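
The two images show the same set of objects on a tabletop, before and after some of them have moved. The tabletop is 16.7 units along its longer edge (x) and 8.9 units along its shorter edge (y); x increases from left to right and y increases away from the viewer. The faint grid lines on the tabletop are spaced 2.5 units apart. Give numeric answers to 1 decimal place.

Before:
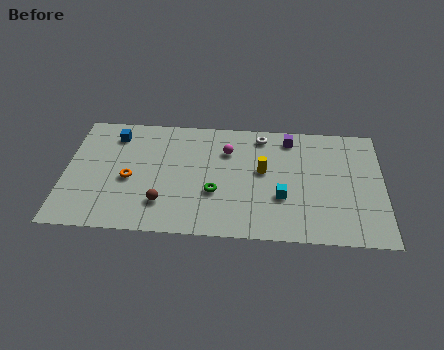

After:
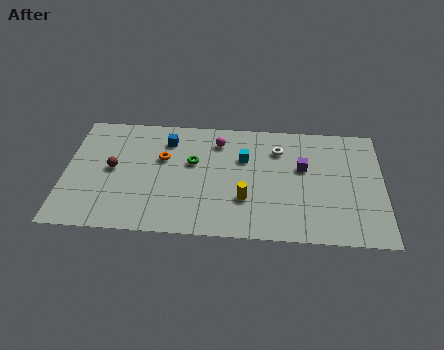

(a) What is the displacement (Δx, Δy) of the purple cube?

(0.7, -2.2)

The purple cube started near (11.8, 7.6) and ended near (12.5, 5.4).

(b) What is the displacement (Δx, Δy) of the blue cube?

(2.8, -0.2)

The blue cube was at about (2.5, 7.2) and moved to about (5.3, 7.0).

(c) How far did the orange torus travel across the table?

2.4

The orange torus was near (3.4, 3.9) before and (5.1, 5.6) after, so it travelled √(1.7² + 1.7²) ≈ 2.4 units.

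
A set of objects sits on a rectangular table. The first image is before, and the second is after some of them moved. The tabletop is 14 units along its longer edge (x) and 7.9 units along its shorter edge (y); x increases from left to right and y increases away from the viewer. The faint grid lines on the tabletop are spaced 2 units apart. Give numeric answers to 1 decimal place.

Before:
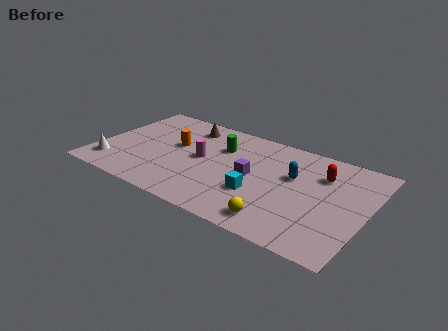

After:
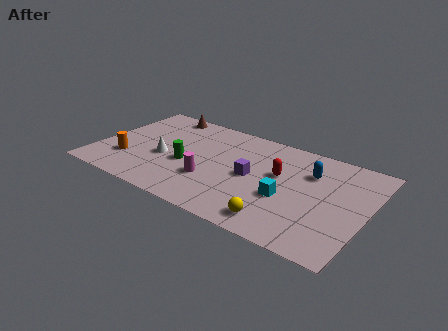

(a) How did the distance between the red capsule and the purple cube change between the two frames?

-2.3

They were about 3.8 units apart before and 1.5 after — 2.3 units closer together.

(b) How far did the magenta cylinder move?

1.7

The magenta cylinder was near (5.4, 4.1) before and (6.1, 2.6) after, so it travelled √(0.7² + 1.5²) ≈ 1.7 units.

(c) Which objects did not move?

the purple cube and the yellow sphere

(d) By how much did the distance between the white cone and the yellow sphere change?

-2.2

Before: roughly 8.9 units apart; after: 6.7. That's 2.2 units closer together.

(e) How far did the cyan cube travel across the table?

1.5

From (8.6, 2.7) to (10.0, 3.1), the cyan cube covered √(1.4² + 0.4²) ≈ 1.5 units.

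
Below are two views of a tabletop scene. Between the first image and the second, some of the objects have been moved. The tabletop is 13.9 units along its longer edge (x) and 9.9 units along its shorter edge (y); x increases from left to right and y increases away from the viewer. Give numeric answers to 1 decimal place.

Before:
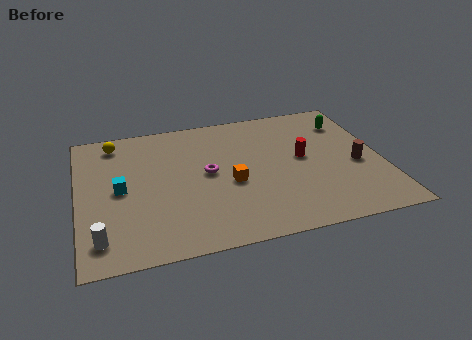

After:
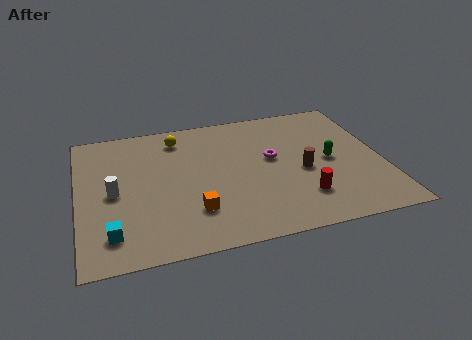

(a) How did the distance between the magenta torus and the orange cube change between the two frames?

+3.4

Before: roughly 1.4 units apart; after: 4.8. That's 3.4 units further apart.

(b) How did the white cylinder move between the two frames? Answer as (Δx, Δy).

(0.7, 3.0)

From the two frames, the white cylinder sits at roughly (0.9, 1.7) before and (1.6, 4.7) after.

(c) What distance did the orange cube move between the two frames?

2.4

The orange cube was near (6.9, 4.2) before and (5.1, 2.6) after, so it travelled √(1.8² + 1.6²) ≈ 2.4 units.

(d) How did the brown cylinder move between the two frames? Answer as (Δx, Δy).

(-2.5, 0.1)

The brown cylinder was at about (12.7, 4.2) and moved to about (10.2, 4.3).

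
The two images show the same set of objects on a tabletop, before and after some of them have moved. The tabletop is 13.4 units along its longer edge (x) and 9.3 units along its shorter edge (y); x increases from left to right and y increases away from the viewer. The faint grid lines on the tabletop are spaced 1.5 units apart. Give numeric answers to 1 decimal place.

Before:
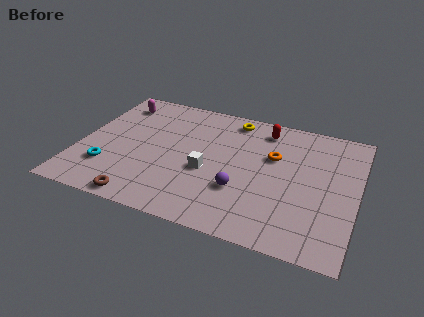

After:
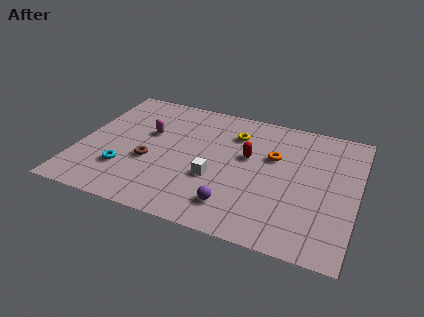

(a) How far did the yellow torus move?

1.1

The yellow torus was near (7.1, 8.1) before and (7.3, 7.0) after, so it travelled √(0.2² + 1.1²) ≈ 1.1 units.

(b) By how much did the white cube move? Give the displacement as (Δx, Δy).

(0.4, -0.4)

From the two frames, the white cube sits at roughly (6.3, 3.8) before and (6.7, 3.4) after.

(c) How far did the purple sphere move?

1.2

From (8.0, 3.0) to (7.8, 1.8), the purple sphere covered √(0.2² + 1.2²) ≈ 1.2 units.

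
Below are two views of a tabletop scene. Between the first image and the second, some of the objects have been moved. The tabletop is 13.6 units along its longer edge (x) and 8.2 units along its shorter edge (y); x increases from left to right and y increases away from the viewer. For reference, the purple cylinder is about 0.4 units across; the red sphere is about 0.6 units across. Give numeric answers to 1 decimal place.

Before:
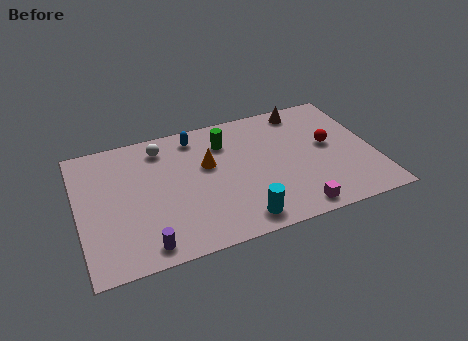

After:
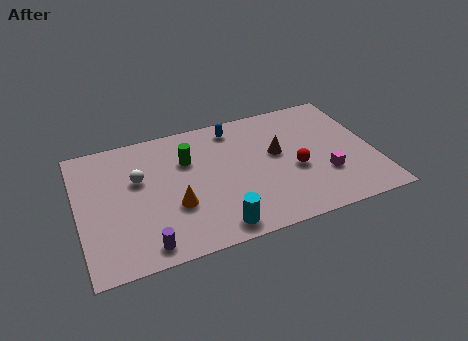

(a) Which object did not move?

the purple cylinder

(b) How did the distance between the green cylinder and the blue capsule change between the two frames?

+1.2

They were about 1.5 units apart before and 2.7 after — 1.2 units further apart.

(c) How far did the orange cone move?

2.7

From (6.0, 5.0) to (4.3, 2.9), the orange cone covered √(1.7² + 2.1²) ≈ 2.7 units.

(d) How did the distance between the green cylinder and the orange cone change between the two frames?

+1.3

The distance was about 1.5 in the first image and 2.8 in the second, so they moved 1.3 units further apart.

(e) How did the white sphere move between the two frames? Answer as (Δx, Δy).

(-1.2, -1.7)

From the two frames, the white sphere sits at roughly (4.0, 6.8) before and (2.8, 5.1) after.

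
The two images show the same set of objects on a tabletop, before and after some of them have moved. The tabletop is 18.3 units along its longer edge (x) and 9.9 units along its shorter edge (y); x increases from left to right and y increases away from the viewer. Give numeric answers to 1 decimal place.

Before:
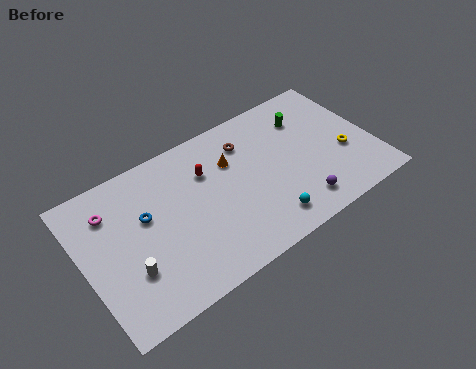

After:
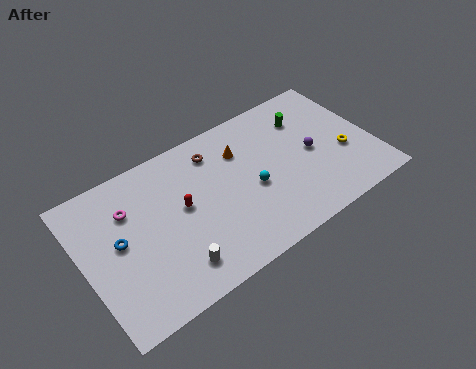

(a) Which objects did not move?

the green cylinder and the yellow torus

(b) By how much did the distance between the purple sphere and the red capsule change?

+1.1

Before: roughly 7.2 units apart; after: 8.3. That's 1.1 units further apart.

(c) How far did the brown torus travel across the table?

2.0

The brown torus moved from about (10.7, 7.6) to (8.7, 8.0), a distance of √(2.0² + 0.4²) ≈ 2.0.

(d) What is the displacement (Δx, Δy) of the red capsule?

(-1.8, -1.5)

From the two frames, the red capsule sits at roughly (8.0, 6.9) before and (6.2, 5.4) after.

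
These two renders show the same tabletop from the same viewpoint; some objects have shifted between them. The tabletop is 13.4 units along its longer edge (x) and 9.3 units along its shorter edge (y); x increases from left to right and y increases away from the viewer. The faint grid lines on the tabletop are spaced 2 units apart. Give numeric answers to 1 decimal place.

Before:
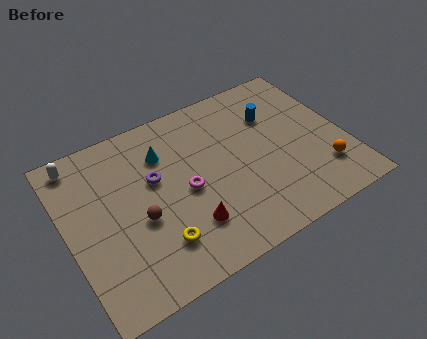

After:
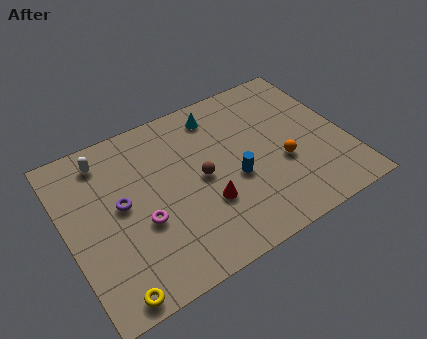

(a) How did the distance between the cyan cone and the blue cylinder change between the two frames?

-1.4

The distance was about 5.4 in the first image and 4.0 in the second, so they moved 1.4 units closer together.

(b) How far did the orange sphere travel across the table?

2.2

The orange sphere moved from about (12.0, 2.3) to (10.2, 3.6), a distance of √(1.8² + 1.3²) ≈ 2.2.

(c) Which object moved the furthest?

the blue cylinder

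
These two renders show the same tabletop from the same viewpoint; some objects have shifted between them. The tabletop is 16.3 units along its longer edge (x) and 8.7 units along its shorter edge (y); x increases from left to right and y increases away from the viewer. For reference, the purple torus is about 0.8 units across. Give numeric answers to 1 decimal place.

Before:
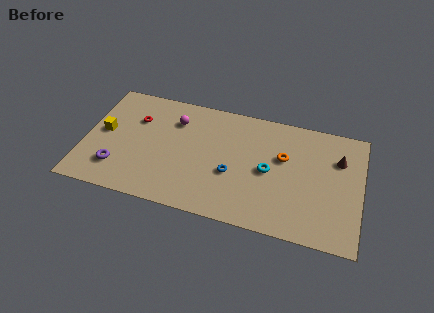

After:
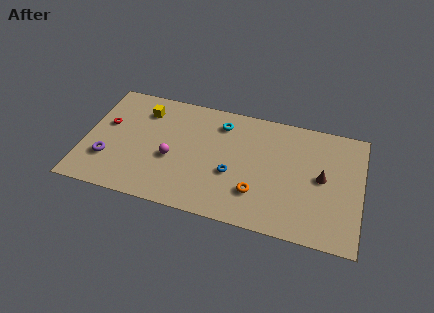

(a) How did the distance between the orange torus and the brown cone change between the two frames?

+1.0

The distance was about 3.3 in the first image and 4.3 in the second, so they moved 1.0 units further apart.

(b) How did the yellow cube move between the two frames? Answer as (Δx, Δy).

(2.2, 2.2)

The yellow cube started near (1.1, 4.6) and ended near (3.3, 6.8).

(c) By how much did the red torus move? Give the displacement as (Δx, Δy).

(-1.7, -0.8)

The red torus was at about (2.9, 6.0) and moved to about (1.2, 5.2).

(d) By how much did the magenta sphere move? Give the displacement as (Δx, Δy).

(0.0, -2.9)

From the two frames, the magenta sphere sits at roughly (5.2, 6.5) before and (5.2, 3.6) after.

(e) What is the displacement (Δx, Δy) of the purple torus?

(-0.6, 0.5)

From the two frames, the purple torus sits at roughly (2.1, 2.1) before and (1.5, 2.6) after.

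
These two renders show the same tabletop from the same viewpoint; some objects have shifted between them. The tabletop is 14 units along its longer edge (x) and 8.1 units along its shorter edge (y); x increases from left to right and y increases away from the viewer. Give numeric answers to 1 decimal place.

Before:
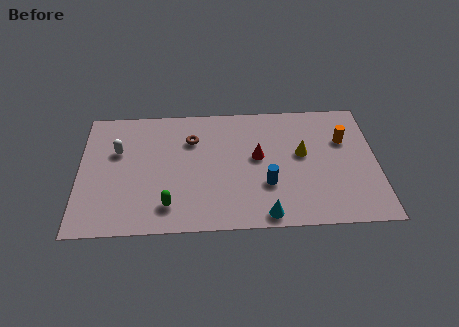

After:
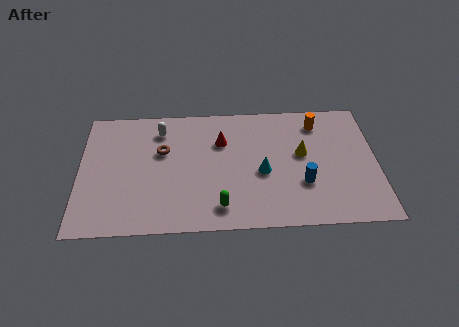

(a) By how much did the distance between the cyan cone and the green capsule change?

-1.7

Before: roughly 4.6 units apart; after: 2.9. That's 1.7 units closer together.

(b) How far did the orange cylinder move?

1.7

The orange cylinder was near (12.5, 5.4) before and (11.3, 6.6) after, so it travelled √(1.2² + 1.2²) ≈ 1.7 units.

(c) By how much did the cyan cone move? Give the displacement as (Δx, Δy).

(-0.1, 2.7)

The cyan cone started near (8.7, 0.8) and ended near (8.6, 3.5).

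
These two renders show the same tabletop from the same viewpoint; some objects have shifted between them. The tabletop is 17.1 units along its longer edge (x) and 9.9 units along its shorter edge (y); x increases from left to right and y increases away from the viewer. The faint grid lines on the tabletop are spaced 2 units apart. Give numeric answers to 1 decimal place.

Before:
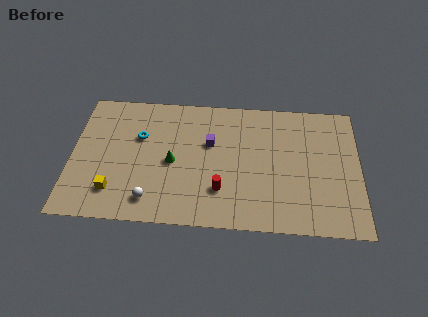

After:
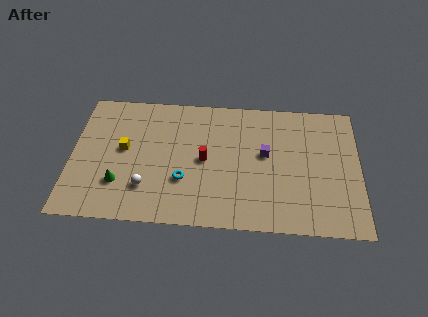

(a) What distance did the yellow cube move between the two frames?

3.2

The yellow cube moved from about (2.6, 2.2) to (3.1, 5.4), a distance of √(0.5² + 3.2²) ≈ 3.2.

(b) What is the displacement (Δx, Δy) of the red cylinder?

(-1.0, 2.2)

The red cylinder started near (8.9, 2.7) and ended near (7.9, 4.9).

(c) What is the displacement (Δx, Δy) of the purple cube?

(3.3, -0.6)

From the two frames, the purple cube sits at roughly (8.2, 6.2) before and (11.5, 5.6) after.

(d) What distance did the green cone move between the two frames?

3.6

The green cone moved from about (6.0, 4.6) to (2.9, 2.8), a distance of √(3.1² + 1.8²) ≈ 3.6.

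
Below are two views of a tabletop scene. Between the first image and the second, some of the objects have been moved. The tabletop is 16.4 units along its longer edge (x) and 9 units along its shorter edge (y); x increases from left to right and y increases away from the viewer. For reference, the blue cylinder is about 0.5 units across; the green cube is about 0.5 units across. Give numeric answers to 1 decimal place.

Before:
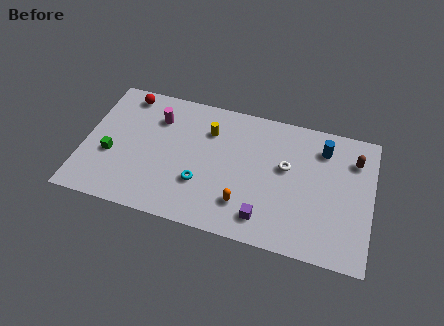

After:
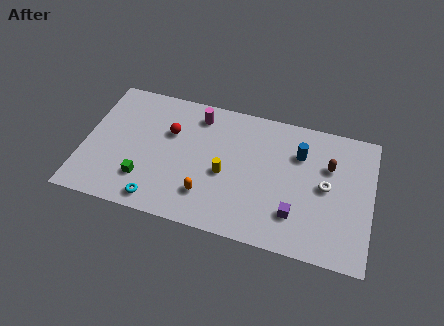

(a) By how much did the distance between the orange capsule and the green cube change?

-4.2

The distance was about 7.8 in the first image and 3.6 in the second, so they moved 4.2 units closer together.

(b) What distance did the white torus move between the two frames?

2.4

From (11.5, 5.3) to (13.8, 4.6), the white torus covered √(2.3² + 0.7²) ≈ 2.4 units.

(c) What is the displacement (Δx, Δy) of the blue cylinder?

(-1.3, -0.7)

The blue cylinder started near (13.5, 7.1) and ended near (12.2, 6.4).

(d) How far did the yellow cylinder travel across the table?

2.9

The yellow cylinder moved from about (7.0, 6.6) to (8.1, 3.9), a distance of √(1.1² + 2.7²) ≈ 2.9.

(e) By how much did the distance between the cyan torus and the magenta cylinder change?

+1.9

Before: roughly 4.7 units apart; after: 6.6. That's 1.9 units further apart.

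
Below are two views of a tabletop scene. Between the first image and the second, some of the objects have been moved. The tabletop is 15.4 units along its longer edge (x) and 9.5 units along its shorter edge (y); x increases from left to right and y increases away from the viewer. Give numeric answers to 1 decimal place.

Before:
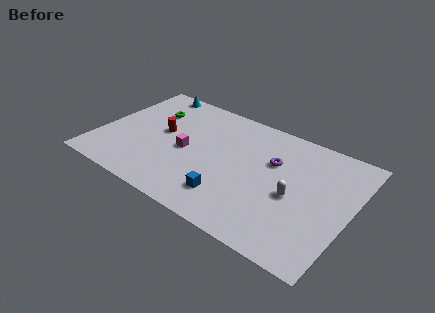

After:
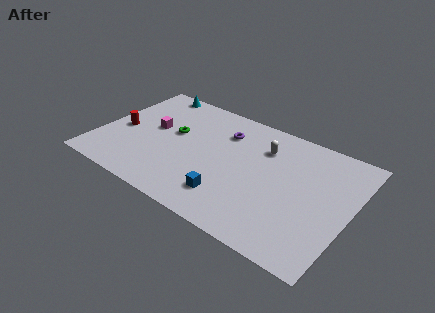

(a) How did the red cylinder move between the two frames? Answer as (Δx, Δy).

(-2.4, -0.9)

The red cylinder was at about (3.7, 5.2) and moved to about (1.3, 4.3).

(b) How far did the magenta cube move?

2.5

The magenta cube was near (5.4, 4.4) before and (3.1, 5.3) after, so it travelled √(2.3² + 0.9²) ≈ 2.5 units.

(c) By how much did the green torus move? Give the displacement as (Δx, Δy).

(1.7, -1.3)

The green torus was at about (2.7, 6.8) and moved to about (4.4, 5.5).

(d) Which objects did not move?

the cyan cone and the blue cube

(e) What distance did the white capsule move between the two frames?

3.6

From (12.1, 4.2) to (9.8, 7.0), the white capsule covered √(2.3² + 2.8²) ≈ 3.6 units.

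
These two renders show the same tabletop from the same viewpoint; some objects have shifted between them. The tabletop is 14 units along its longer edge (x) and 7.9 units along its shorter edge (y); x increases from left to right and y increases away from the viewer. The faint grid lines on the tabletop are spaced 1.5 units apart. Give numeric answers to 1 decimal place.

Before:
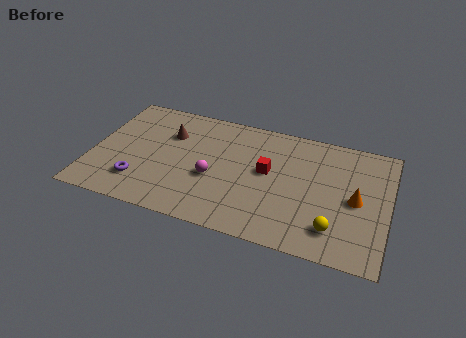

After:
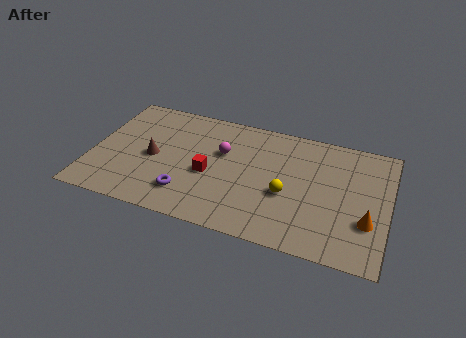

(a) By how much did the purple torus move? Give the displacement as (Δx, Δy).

(2.3, -0.1)

From the two frames, the purple torus sits at roughly (2.4, 1.9) before and (4.7, 1.8) after.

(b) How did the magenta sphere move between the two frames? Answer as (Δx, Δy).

(0.3, 1.8)

The magenta sphere was at about (5.8, 3.2) and moved to about (6.1, 5.0).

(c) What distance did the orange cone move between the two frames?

1.3

The orange cone was near (12.5, 3.8) before and (13.1, 2.6) after, so it travelled √(0.6² + 1.2²) ≈ 1.3 units.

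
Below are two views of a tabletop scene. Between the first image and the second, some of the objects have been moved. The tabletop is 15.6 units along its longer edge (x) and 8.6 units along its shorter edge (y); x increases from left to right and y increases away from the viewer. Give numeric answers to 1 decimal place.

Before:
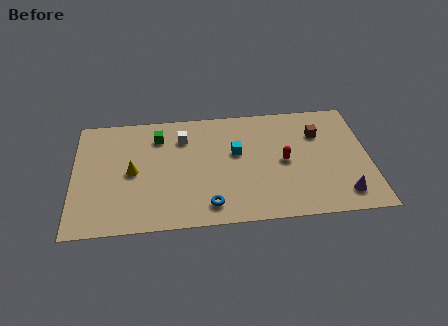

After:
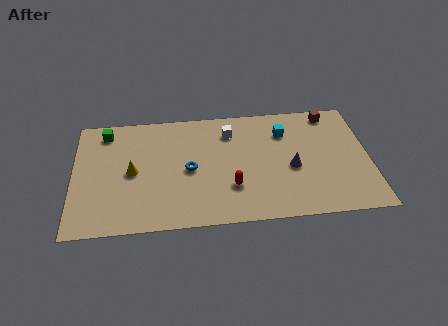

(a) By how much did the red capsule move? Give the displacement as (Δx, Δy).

(-2.8, -1.6)

The red capsule was at about (11.1, 4.2) and moved to about (8.3, 2.6).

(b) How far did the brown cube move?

1.7

The brown cube was near (13.0, 6.1) before and (13.7, 7.6) after, so it travelled √(0.7² + 1.5²) ≈ 1.7 units.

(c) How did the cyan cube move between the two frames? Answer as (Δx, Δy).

(2.6, 1.3)

The cyan cube started near (8.6, 5.1) and ended near (11.2, 6.4).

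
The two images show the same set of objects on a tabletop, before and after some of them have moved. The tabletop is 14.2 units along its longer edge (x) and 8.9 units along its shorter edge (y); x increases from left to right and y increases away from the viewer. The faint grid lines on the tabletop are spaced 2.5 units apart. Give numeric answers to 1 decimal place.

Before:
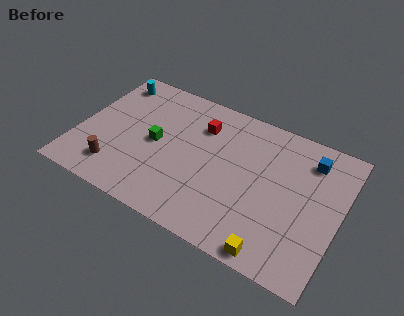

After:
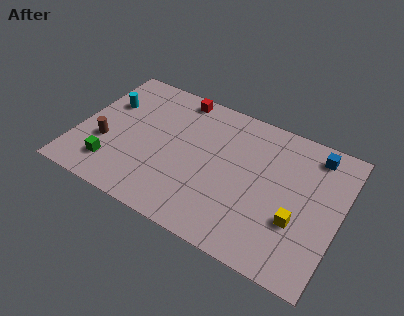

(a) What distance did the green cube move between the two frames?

3.2

The green cube was near (4.2, 4.4) before and (2.2, 1.9) after, so it travelled √(2.0² + 2.5²) ≈ 3.2 units.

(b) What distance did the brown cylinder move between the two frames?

1.6

The brown cylinder was near (2.4, 1.8) before and (1.6, 3.2) after, so it travelled √(0.8² + 1.4²) ≈ 1.6 units.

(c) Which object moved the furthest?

the green cube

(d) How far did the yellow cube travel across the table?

2.5

From (11.2, 0.8) to (12.1, 3.1), the yellow cube covered √(0.9² + 2.3²) ≈ 2.5 units.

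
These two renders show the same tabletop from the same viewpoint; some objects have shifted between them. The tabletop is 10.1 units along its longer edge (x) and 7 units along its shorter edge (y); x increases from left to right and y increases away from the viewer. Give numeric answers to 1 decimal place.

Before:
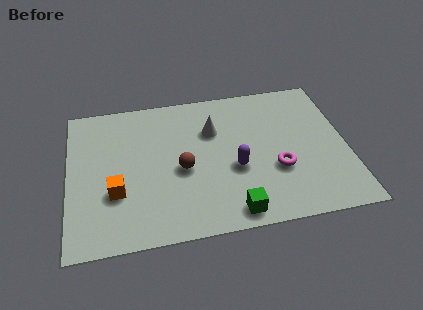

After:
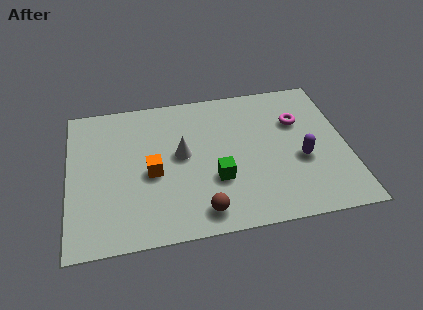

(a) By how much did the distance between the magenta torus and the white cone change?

+1.2

They were about 3.2 units apart before and 4.4 after — 1.2 units further apart.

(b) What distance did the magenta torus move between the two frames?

2.4

The magenta torus was near (7.5, 2.5) before and (8.4, 4.7) after, so it travelled √(0.9² + 2.2²) ≈ 2.4 units.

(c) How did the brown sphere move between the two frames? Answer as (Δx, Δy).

(0.6, -2.1)

The brown sphere started near (4.1, 3.1) and ended near (4.7, 1.0).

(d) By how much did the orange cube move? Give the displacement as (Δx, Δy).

(1.3, 0.7)

The orange cube was at about (1.7, 2.4) and moved to about (3.0, 3.1).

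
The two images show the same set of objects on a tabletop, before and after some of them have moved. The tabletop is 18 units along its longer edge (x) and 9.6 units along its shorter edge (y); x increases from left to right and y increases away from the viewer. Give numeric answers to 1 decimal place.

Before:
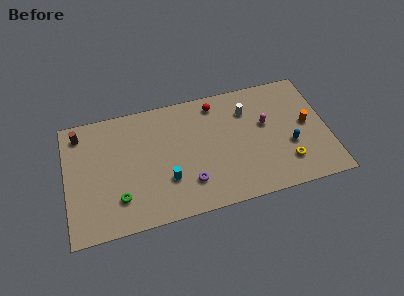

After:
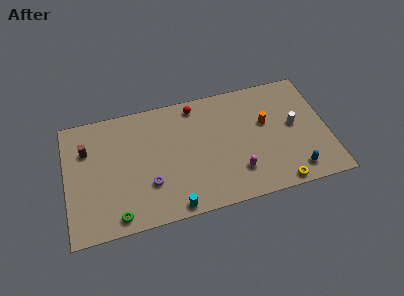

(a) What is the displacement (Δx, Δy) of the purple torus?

(-2.7, 0.6)

From the two frames, the purple torus sits at roughly (8.3, 2.4) before and (5.6, 3.0) after.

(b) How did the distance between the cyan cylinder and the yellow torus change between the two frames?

-1.0

They were about 8.2 units apart before and 7.2 after — 1.0 units closer together.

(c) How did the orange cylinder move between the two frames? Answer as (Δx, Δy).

(-2.8, 0.8)

From the two frames, the orange cylinder sits at roughly (16.6, 5.0) before and (13.8, 5.8) after.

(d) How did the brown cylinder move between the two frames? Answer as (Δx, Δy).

(0.4, -1.4)

The brown cylinder was at about (1.1, 8.1) and moved to about (1.5, 6.7).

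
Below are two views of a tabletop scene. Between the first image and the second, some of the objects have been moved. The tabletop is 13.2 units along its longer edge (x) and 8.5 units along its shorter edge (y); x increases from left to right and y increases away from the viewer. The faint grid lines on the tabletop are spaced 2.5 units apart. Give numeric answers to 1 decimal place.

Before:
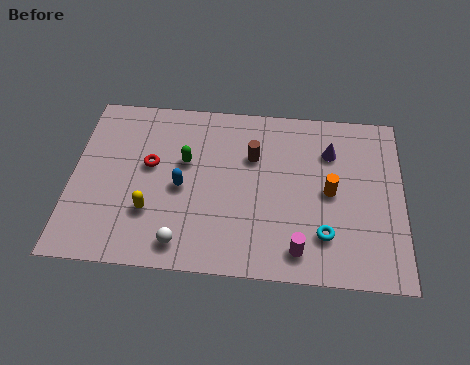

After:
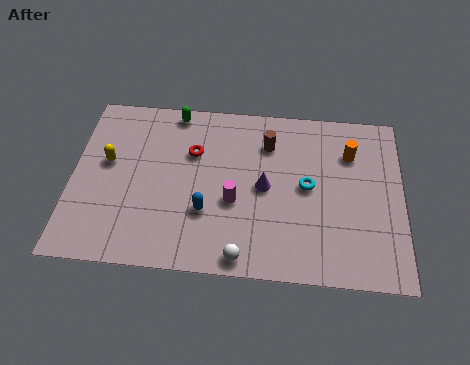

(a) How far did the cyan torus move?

2.4

The cyan torus moved from about (10.1, 2.1) to (9.4, 4.4), a distance of √(0.7² + 2.3²) ≈ 2.4.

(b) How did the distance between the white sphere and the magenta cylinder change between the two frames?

-2.0

Before: roughly 4.6 units apart; after: 2.6. That's 2.0 units closer together.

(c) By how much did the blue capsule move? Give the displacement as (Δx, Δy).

(1.0, -1.1)

The blue capsule was at about (4.4, 3.9) and moved to about (5.4, 2.8).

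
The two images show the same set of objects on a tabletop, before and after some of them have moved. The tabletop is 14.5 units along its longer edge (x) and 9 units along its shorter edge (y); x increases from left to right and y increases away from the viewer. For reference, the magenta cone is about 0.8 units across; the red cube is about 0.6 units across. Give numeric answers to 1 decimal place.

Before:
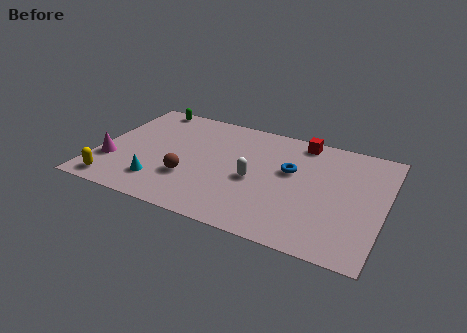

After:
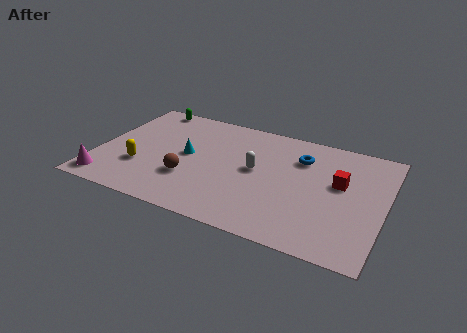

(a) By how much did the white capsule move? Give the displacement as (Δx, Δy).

(0.0, 0.8)

The white capsule started near (8.0, 4.0) and ended near (8.0, 4.8).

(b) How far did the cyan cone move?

2.9

The cyan cone moved from about (3.4, 2.0) to (4.5, 4.7), a distance of √(1.1² + 2.7²) ≈ 2.9.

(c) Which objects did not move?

the green capsule and the brown sphere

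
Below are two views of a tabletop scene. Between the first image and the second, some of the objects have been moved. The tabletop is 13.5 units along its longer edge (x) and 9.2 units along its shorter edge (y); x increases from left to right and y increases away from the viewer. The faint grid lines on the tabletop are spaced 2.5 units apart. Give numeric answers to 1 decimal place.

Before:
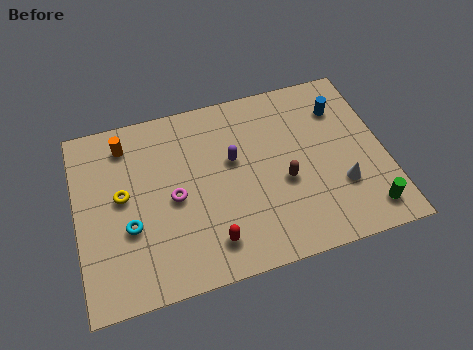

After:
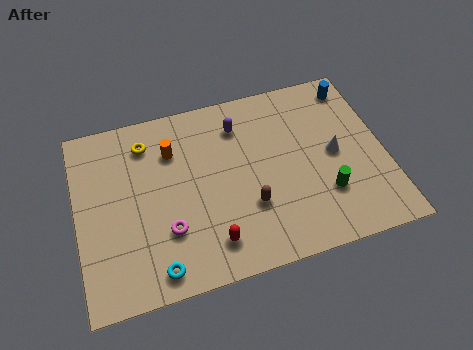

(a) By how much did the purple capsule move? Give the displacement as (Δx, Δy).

(0.4, 1.7)

The purple capsule started near (6.9, 5.5) and ended near (7.3, 7.2).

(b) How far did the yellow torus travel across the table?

2.7

From (2.0, 5.0) to (3.2, 7.4), the yellow torus covered √(1.2² + 2.4²) ≈ 2.7 units.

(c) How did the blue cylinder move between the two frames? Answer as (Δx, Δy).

(0.7, 1.0)

The blue cylinder started near (11.8, 6.9) and ended near (12.5, 7.9).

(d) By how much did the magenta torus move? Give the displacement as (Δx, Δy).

(-0.4, -1.5)

The magenta torus was at about (4.2, 4.3) and moved to about (3.8, 2.8).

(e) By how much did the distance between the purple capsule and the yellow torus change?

-0.8

Before: roughly 4.9 units apart; after: 4.1. That's 0.8 units closer together.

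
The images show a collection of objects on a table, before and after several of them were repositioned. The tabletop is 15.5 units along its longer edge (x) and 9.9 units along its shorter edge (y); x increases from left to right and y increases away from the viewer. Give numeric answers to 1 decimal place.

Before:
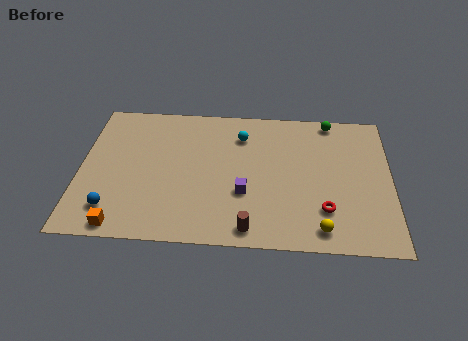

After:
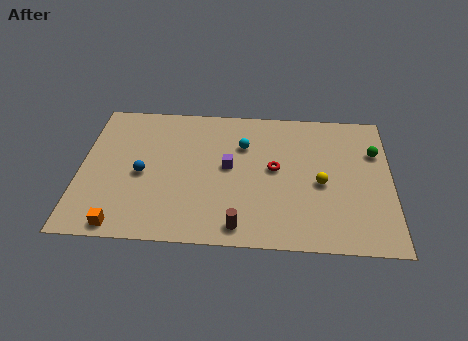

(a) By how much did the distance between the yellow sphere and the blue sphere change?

-1.4

They were about 10.3 units apart before and 8.9 after — 1.4 units closer together.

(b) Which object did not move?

the orange cube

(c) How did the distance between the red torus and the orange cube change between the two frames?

-1.4

They were about 10.1 units apart before and 8.7 after — 1.4 units closer together.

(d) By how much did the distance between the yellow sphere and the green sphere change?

-4.1

The distance was about 7.7 in the first image and 3.6 in the second, so they moved 4.1 units closer together.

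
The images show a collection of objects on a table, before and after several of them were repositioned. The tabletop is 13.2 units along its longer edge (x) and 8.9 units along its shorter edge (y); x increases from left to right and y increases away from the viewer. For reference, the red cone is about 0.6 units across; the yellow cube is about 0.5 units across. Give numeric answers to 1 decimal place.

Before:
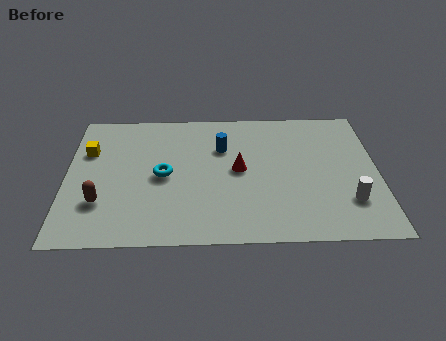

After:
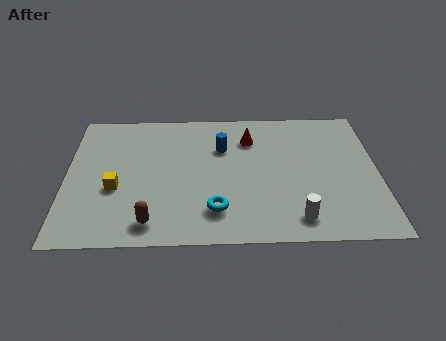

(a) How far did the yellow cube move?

2.8

The yellow cube moved from about (0.9, 6.0) to (2.1, 3.5), a distance of √(1.2² + 2.5²) ≈ 2.8.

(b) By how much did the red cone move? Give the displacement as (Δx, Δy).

(0.5, 2.1)

The red cone started near (7.3, 4.6) and ended near (7.8, 6.7).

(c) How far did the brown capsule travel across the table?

2.5

From (1.5, 2.6) to (3.6, 1.3), the brown capsule covered √(2.1² + 1.3²) ≈ 2.5 units.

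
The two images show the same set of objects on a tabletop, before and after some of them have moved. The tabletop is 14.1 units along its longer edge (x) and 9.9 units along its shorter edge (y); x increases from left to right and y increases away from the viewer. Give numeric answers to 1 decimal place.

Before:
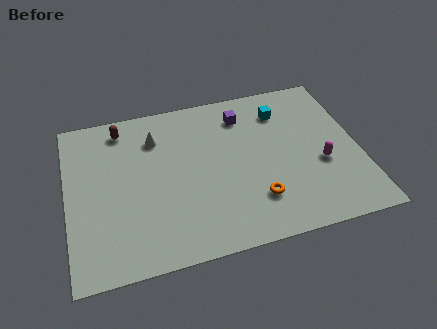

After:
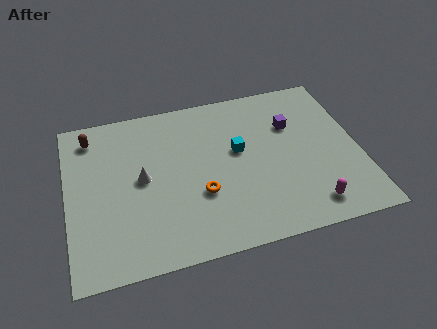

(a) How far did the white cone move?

2.5

From (4.4, 7.5) to (3.6, 5.1), the white cone covered √(0.8² + 2.4²) ≈ 2.5 units.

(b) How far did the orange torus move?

2.8

The orange torus was near (8.9, 2.5) before and (6.3, 3.5) after, so it travelled √(2.6² + 1.0²) ≈ 2.8 units.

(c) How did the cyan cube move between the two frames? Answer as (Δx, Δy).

(-2.3, -2.0)

From the two frames, the cyan cube sits at roughly (10.6, 7.7) before and (8.3, 5.7) after.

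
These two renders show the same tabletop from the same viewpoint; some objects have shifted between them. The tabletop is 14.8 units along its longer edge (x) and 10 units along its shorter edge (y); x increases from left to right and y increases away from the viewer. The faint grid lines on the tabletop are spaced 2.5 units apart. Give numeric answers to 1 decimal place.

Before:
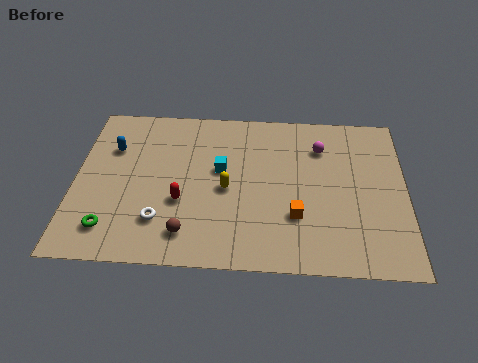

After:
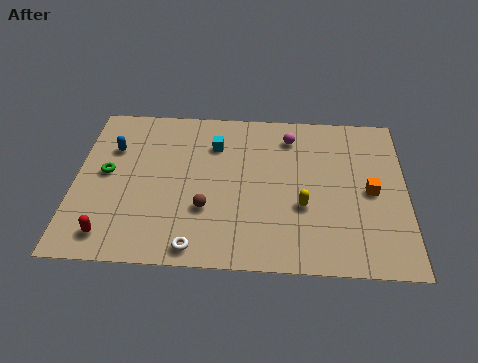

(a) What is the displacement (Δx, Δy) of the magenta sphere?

(-1.4, 0.6)

The magenta sphere started near (11.0, 7.5) and ended near (9.6, 8.1).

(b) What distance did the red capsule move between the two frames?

3.8

The red capsule was near (4.8, 3.7) before and (1.7, 1.5) after, so it travelled √(3.1² + 2.2²) ≈ 3.8 units.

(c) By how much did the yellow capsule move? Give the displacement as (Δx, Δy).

(3.4, -0.9)

The yellow capsule was at about (6.8, 4.6) and moved to about (10.2, 3.7).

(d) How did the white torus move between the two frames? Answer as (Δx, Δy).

(1.6, -1.5)

The white torus started near (3.9, 2.5) and ended near (5.5, 1.0).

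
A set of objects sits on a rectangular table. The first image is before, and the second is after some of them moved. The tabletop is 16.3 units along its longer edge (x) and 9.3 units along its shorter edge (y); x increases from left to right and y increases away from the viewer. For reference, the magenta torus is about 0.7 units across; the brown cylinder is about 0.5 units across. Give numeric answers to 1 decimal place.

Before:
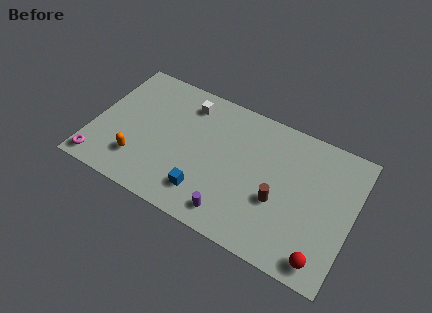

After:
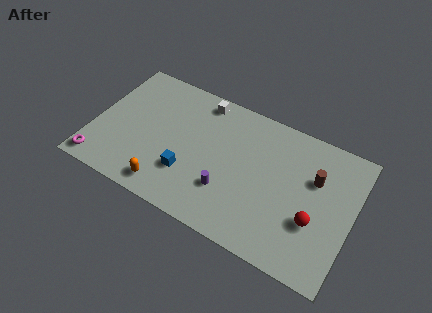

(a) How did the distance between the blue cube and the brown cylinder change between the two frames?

+3.6

The distance was about 4.7 in the first image and 8.3 in the second, so they moved 3.6 units further apart.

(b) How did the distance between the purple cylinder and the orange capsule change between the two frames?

-2.3

They were about 6.2 units apart before and 3.9 after — 2.3 units closer together.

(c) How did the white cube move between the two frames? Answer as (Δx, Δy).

(0.8, 0.6)

From the two frames, the white cube sits at roughly (5.5, 7.6) before and (6.3, 8.2) after.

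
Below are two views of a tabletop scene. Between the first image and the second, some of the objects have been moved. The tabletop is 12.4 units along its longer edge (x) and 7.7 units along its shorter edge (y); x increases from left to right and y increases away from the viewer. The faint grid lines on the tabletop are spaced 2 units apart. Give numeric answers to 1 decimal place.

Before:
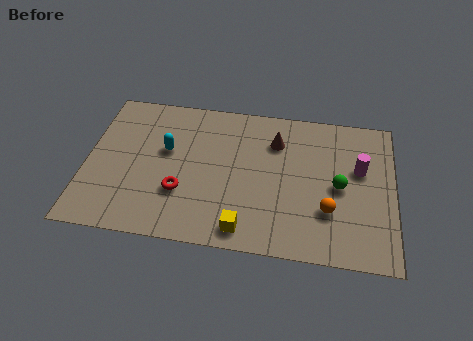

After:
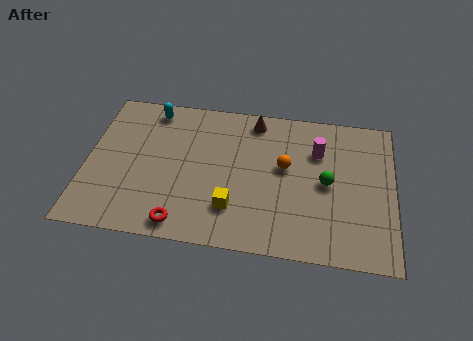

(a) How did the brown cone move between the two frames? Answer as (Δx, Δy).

(-0.9, 1.0)

The brown cone was at about (7.6, 5.7) and moved to about (6.7, 6.7).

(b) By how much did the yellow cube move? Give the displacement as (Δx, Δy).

(-0.5, 1.0)

The yellow cube was at about (6.5, 1.0) and moved to about (6.0, 2.0).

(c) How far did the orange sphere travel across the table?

2.7

The orange sphere was near (9.8, 2.4) before and (8.0, 4.4) after, so it travelled √(1.8² + 2.0²) ≈ 2.7 units.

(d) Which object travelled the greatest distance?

the orange sphere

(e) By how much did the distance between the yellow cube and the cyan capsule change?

+1.0

They were about 4.9 units apart before and 5.9 after — 1.0 units further apart.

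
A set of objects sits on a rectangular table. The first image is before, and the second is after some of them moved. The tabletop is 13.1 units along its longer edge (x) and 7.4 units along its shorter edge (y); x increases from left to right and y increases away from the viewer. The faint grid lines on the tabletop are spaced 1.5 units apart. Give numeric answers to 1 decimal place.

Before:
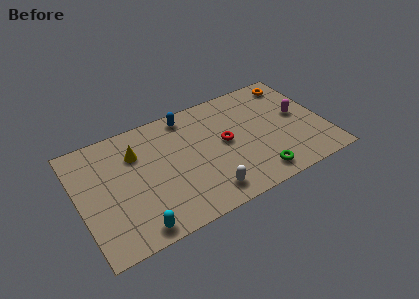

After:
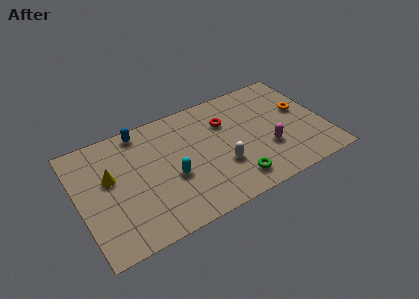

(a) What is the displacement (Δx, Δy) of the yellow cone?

(-1.5, -0.9)

The yellow cone was at about (3.2, 5.3) and moved to about (1.7, 4.4).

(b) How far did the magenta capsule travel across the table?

2.4

The magenta capsule was near (11.8, 4.0) before and (9.9, 2.5) after, so it travelled √(1.9² + 1.5²) ≈ 2.4 units.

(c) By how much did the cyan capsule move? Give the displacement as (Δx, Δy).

(2.2, 2.2)

From the two frames, the cyan capsule sits at roughly (2.6, 0.8) before and (4.8, 3.0) after.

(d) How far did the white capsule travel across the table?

1.6

The white capsule was near (6.4, 1.2) before and (7.4, 2.5) after, so it travelled √(1.0² + 1.3²) ≈ 1.6 units.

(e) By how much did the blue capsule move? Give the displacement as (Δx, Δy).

(-2.5, 0.1)

The blue capsule started near (6.1, 6.5) and ended near (3.6, 6.6).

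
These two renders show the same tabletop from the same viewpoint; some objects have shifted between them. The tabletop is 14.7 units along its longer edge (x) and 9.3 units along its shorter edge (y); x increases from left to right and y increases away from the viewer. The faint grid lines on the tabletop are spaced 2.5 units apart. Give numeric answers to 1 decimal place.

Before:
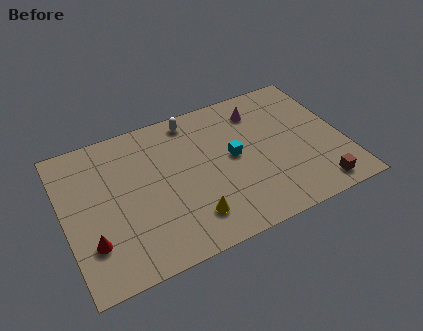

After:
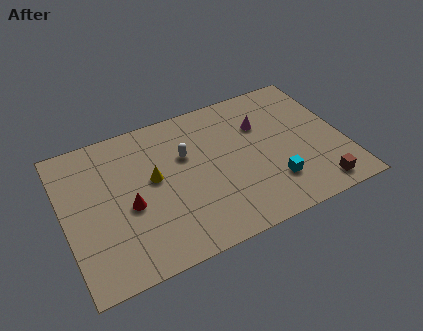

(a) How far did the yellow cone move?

3.6

From (6.3, 2.0) to (4.7, 5.2), the yellow cone covered √(1.6² + 3.2²) ≈ 3.6 units.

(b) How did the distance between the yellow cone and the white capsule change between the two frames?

-4.3

The distance was about 6.3 in the first image and 2.0 in the second, so they moved 4.3 units closer together.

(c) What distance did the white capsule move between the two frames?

2.3

From (7.1, 8.2) to (6.5, 6.0), the white capsule covered √(0.6² + 2.2²) ≈ 2.3 units.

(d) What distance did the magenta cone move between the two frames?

1.0

The magenta cone was near (10.6, 7.4) before and (10.6, 6.4) after, so it travelled √(0.0² + 1.0²) ≈ 1.0 units.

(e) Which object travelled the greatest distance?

the yellow cone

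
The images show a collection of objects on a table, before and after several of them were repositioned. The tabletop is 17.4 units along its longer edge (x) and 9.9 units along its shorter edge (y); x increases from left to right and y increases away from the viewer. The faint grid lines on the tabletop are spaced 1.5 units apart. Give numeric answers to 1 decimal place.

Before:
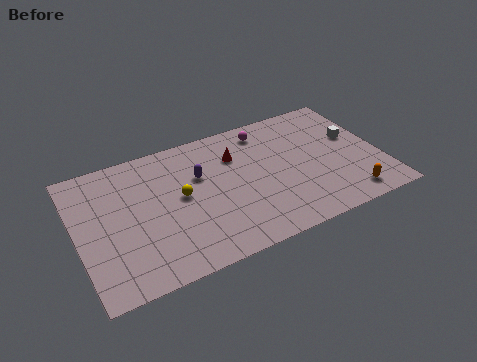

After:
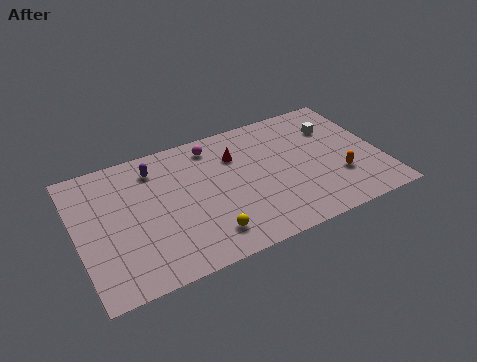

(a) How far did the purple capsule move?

2.9

From (7.1, 6.4) to (4.7, 8.0), the purple capsule covered √(2.4² + 1.6²) ≈ 2.9 units.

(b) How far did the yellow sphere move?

3.6

From (5.9, 5.3) to (7.0, 1.9), the yellow sphere covered √(1.1² + 3.4²) ≈ 3.6 units.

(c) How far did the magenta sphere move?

3.1

From (11.2, 8.4) to (8.1, 8.4), the magenta sphere covered √(3.1² + 0.0²) ≈ 3.1 units.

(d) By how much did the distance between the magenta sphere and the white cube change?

+1.6

The distance was about 5.5 in the first image and 7.1 in the second, so they moved 1.6 units further apart.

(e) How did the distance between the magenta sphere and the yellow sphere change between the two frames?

+0.5

The distance was about 6.1 in the first image and 6.6 in the second, so they moved 0.5 units further apart.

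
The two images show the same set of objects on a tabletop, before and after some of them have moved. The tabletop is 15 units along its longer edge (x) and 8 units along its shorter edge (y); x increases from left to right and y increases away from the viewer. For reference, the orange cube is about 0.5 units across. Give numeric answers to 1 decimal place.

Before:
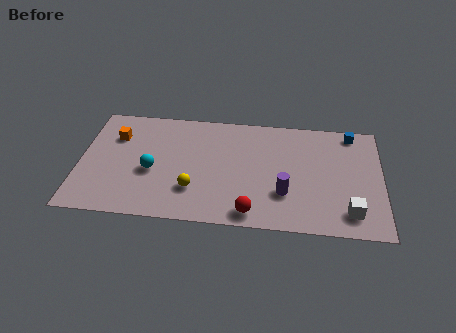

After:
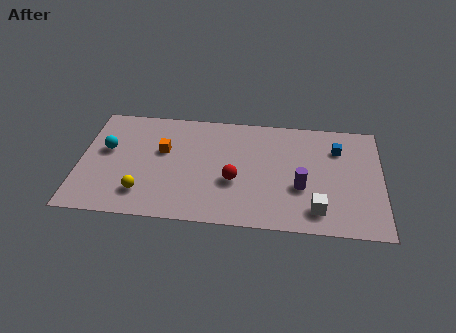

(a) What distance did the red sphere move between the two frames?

2.3

From (8.6, 1.0) to (7.7, 3.1), the red sphere covered √(0.9² + 2.1²) ≈ 2.3 units.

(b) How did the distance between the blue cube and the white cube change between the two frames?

-1.1

They were about 5.6 units apart before and 4.5 after — 1.1 units closer together.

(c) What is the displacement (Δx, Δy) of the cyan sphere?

(-2.3, 1.3)

The cyan sphere started near (3.6, 3.4) and ended near (1.3, 4.7).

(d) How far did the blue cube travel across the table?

1.4

The blue cube moved from about (13.5, 7.1) to (12.8, 5.9), a distance of √(0.7² + 1.2²) ≈ 1.4.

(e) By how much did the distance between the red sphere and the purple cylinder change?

+1.1

They were about 2.2 units apart before and 3.3 after — 1.1 units further apart.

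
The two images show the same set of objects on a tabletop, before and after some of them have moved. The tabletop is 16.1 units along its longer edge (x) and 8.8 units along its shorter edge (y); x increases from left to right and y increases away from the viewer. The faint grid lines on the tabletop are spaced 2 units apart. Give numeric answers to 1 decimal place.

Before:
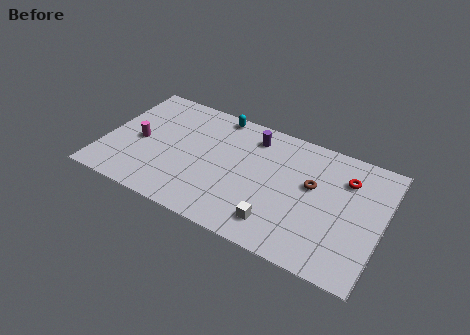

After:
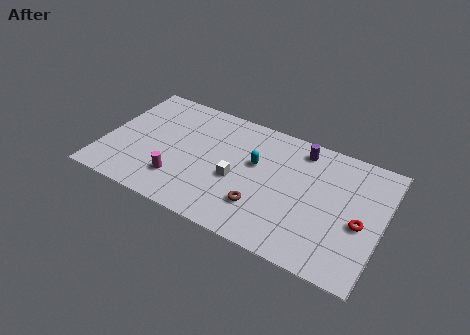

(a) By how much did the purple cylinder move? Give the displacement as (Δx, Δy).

(2.8, 0.3)

The purple cylinder started near (8.3, 7.2) and ended near (11.1, 7.5).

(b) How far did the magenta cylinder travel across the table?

3.2

From (2.0, 4.1) to (4.6, 2.2), the magenta cylinder covered √(2.6² + 1.9²) ≈ 3.2 units.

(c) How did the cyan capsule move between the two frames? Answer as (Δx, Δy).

(2.6, -2.7)

The cyan capsule was at about (6.1, 8.0) and moved to about (8.7, 5.3).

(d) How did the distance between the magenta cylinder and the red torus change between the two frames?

-1.6

Before: roughly 12.0 units apart; after: 10.4. That's 1.6 units closer together.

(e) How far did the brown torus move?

3.8

From (12.0, 5.2) to (9.4, 2.4), the brown torus covered √(2.6² + 2.8²) ≈ 3.8 units.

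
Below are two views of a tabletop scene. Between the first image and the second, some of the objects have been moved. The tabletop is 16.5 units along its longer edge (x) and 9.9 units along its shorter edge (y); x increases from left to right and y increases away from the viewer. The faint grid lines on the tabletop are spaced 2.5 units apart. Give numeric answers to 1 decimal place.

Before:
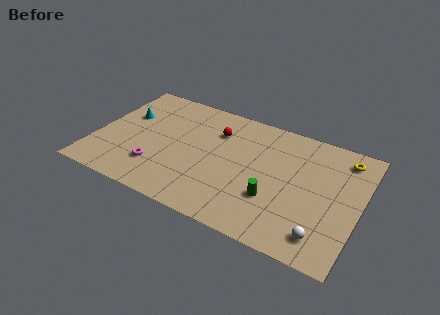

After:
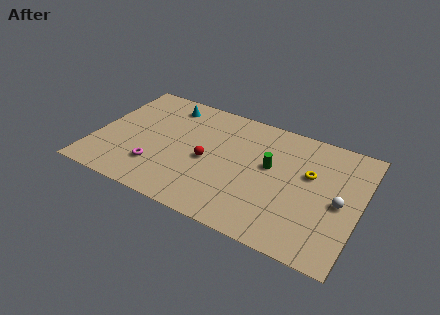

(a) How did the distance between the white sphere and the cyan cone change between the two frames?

-1.9

They were about 13.8 units apart before and 11.9 after — 1.9 units closer together.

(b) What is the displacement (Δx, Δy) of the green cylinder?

(-0.5, 2.5)

The green cylinder was at about (11.4, 3.2) and moved to about (10.9, 5.7).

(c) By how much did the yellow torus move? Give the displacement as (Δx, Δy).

(-1.9, -2.2)

The yellow torus started near (15.2, 8.3) and ended near (13.3, 6.1).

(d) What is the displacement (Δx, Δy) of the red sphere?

(-0.2, -2.7)

The red sphere was at about (7.3, 7.2) and moved to about (7.1, 4.5).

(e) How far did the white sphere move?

3.0

From (14.6, 1.7) to (15.3, 4.6), the white sphere covered √(0.7² + 2.9²) ≈ 3.0 units.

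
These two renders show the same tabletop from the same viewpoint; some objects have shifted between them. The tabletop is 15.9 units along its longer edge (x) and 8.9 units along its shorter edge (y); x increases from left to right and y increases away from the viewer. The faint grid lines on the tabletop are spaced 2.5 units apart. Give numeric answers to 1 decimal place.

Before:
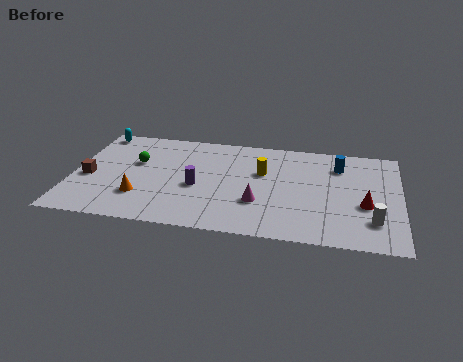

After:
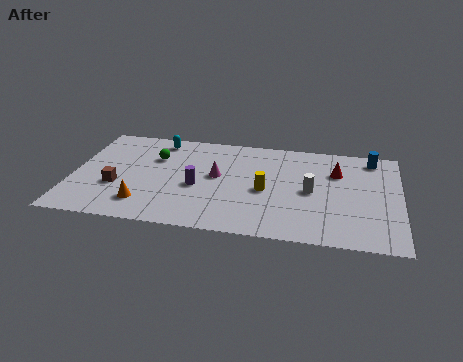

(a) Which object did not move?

the purple cylinder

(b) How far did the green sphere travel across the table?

1.1

The green sphere moved from about (3.0, 5.5) to (3.9, 6.1), a distance of √(0.9² + 0.6²) ≈ 1.1.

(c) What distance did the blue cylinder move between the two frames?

1.8

From (12.9, 6.8) to (14.5, 7.7), the blue cylinder covered √(1.6² + 0.9²) ≈ 1.8 units.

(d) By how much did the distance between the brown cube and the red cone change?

-2.4

They were about 13.4 units apart before and 11.0 after — 2.4 units closer together.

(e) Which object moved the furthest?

the white cylinder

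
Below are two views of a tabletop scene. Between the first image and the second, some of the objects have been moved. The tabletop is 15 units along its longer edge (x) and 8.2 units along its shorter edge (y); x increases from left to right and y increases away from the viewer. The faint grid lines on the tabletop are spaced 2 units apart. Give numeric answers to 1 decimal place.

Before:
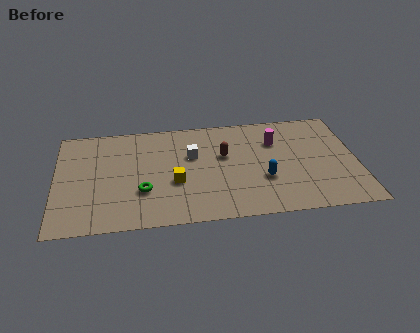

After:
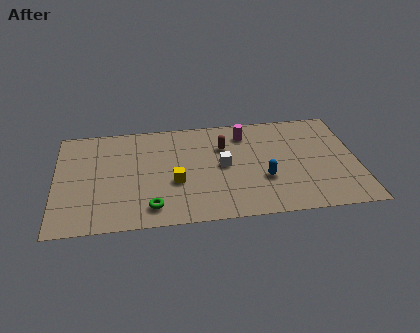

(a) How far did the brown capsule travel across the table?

0.7

The brown capsule moved from about (8.4, 5.0) to (8.4, 5.7), a distance of √(0.0² + 0.7²) ≈ 0.7.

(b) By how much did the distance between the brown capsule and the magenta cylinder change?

-1.3

They were about 2.7 units apart before and 1.4 after — 1.3 units closer together.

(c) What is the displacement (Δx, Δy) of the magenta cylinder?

(-1.5, 0.8)

The magenta cylinder was at about (11.0, 5.8) and moved to about (9.5, 6.6).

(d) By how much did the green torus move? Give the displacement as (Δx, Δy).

(0.4, -1.3)

The green torus started near (4.3, 2.7) and ended near (4.7, 1.4).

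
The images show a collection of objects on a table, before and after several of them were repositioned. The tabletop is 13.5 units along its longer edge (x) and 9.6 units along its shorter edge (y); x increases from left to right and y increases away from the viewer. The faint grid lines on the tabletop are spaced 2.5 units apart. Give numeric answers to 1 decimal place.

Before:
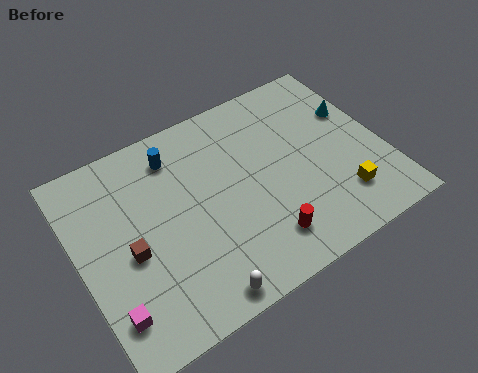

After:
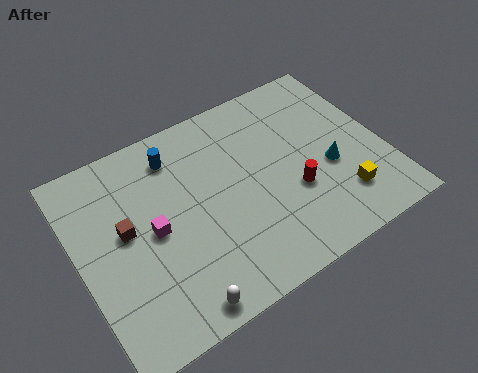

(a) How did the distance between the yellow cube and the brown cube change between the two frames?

+0.3

The distance was about 9.3 in the first image and 9.6 in the second, so they moved 0.3 units further apart.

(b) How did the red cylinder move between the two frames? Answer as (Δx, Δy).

(1.7, 1.6)

From the two frames, the red cylinder sits at roughly (7.6, 1.9) before and (9.3, 3.5) after.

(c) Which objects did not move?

the blue cylinder and the yellow cube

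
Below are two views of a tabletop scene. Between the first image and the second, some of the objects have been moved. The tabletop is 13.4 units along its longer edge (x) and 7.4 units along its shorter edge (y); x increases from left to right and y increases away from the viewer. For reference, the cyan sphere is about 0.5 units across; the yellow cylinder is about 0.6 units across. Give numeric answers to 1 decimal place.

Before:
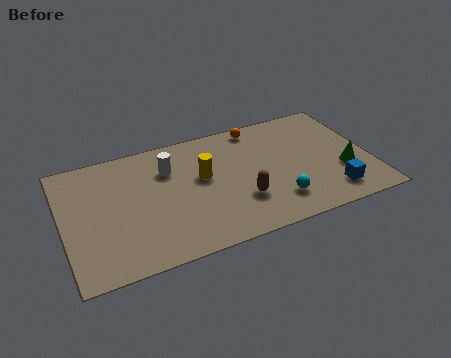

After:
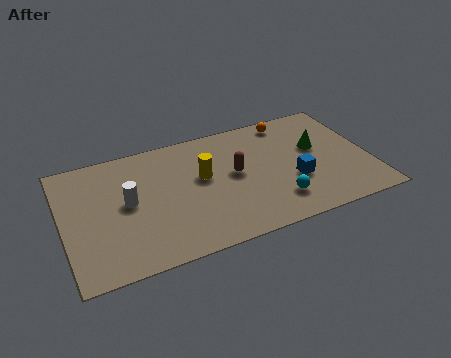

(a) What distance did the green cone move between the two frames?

2.1

From (12.2, 2.6) to (11.2, 4.4), the green cone covered √(1.0² + 1.8²) ≈ 2.1 units.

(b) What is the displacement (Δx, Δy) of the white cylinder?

(-1.9, -1.4)

The white cylinder was at about (4.7, 5.3) and moved to about (2.8, 3.9).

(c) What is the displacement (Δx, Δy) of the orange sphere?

(1.4, -0.1)

The orange sphere started near (8.8, 6.6) and ended near (10.2, 6.5).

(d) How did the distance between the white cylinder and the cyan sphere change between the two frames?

+1.0

The distance was about 5.7 in the first image and 6.7 in the second, so they moved 1.0 units further apart.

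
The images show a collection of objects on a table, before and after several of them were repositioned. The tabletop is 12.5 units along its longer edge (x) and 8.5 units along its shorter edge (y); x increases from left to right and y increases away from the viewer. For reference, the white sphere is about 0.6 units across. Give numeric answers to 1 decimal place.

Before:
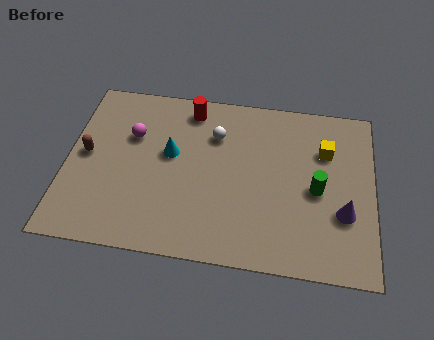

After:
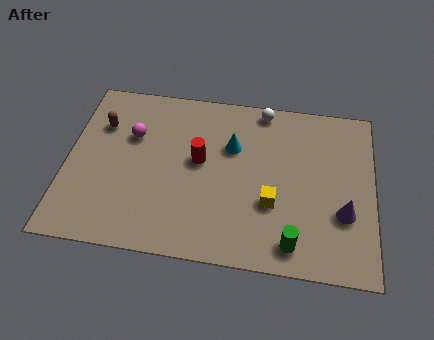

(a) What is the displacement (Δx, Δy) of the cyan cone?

(2.5, 0.7)

From the two frames, the cyan cone sits at roughly (4.2, 4.9) before and (6.7, 5.6) after.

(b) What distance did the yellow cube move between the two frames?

3.6

The yellow cube was near (10.5, 5.9) before and (8.4, 3.0) after, so it travelled √(2.1² + 2.9²) ≈ 3.6 units.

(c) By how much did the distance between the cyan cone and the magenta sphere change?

+2.4

They were about 1.7 units apart before and 4.1 after — 2.4 units further apart.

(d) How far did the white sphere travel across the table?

2.5

The white sphere moved from about (6.0, 6.1) to (7.9, 7.7), a distance of √(1.9² + 1.6²) ≈ 2.5.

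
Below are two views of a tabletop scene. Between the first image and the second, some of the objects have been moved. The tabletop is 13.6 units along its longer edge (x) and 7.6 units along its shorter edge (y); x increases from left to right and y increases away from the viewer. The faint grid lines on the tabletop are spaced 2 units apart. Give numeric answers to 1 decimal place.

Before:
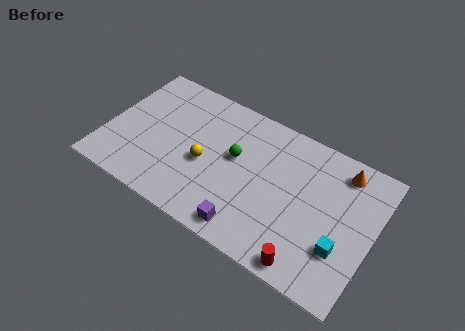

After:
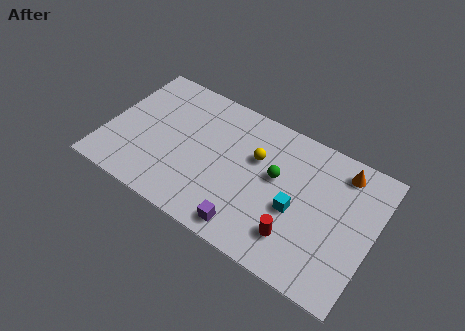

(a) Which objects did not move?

the orange cone and the purple cube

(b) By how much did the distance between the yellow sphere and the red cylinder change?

-2.2

The distance was about 6.2 in the first image and 4.0 in the second, so they moved 2.2 units closer together.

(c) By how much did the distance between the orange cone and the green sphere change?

-1.9

The distance was about 5.6 in the first image and 3.7 in the second, so they moved 1.9 units closer together.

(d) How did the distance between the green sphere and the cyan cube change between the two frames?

-4.3

They were about 6.0 units apart before and 1.7 after — 4.3 units closer together.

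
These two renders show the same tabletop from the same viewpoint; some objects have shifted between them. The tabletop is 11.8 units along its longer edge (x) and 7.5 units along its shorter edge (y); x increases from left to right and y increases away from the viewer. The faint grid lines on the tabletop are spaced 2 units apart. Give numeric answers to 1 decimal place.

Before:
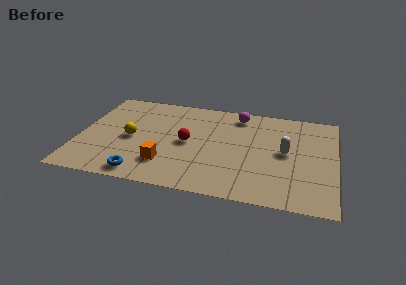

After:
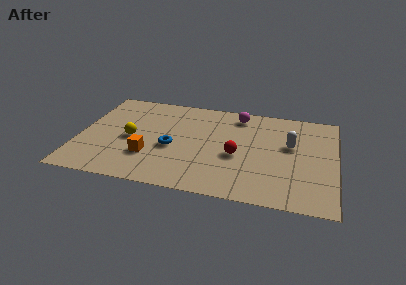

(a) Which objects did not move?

the magenta sphere and the yellow sphere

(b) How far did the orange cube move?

0.9

The orange cube moved from about (4.1, 1.9) to (3.3, 2.3), a distance of √(0.8² + 0.4²) ≈ 0.9.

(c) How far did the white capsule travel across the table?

0.6

The white capsule moved from about (9.5, 3.9) to (9.7, 4.5), a distance of √(0.2² + 0.6²) ≈ 0.6.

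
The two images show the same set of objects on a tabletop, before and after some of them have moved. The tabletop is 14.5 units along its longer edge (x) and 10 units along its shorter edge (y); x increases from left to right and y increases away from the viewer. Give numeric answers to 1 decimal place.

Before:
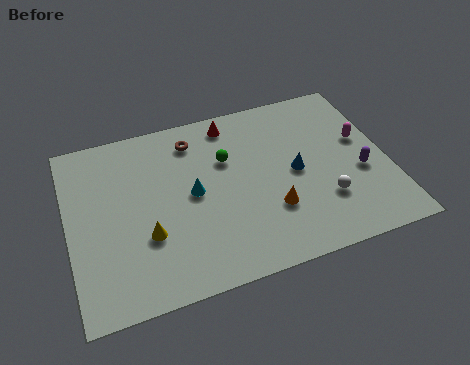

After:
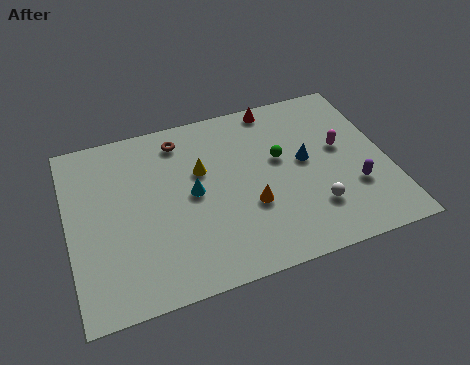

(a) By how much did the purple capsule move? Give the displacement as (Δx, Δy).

(-0.4, -0.8)

The purple capsule started near (13.2, 4.0) and ended near (12.8, 3.2).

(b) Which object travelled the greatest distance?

the yellow cone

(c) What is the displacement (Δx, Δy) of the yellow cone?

(2.7, 2.9)

From the two frames, the yellow cone sits at roughly (3.4, 3.4) before and (6.1, 6.3) after.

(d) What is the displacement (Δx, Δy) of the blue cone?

(0.5, 0.5)

The blue cone was at about (10.3, 4.9) and moved to about (10.8, 5.4).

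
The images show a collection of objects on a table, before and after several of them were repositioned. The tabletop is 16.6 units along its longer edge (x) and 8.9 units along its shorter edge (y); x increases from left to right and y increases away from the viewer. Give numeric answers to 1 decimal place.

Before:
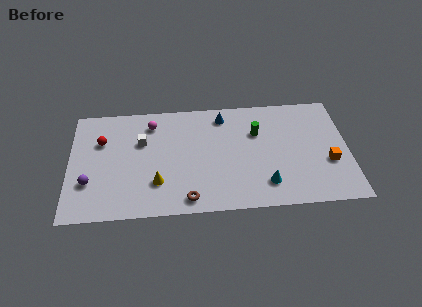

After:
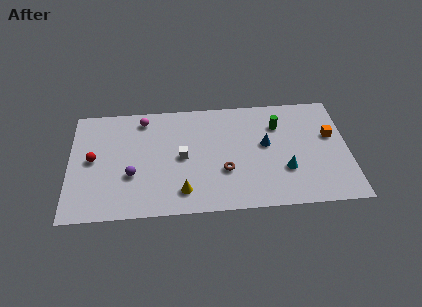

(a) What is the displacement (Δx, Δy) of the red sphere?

(-0.5, -1.4)

From the two frames, the red sphere sits at roughly (1.9, 6.0) before and (1.4, 4.6) after.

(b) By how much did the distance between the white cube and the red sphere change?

+2.9

The distance was about 2.4 in the first image and 5.3 in the second, so they moved 2.9 units further apart.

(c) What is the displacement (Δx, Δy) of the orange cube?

(0.2, 2.1)

The orange cube started near (15.4, 3.3) and ended near (15.6, 5.4).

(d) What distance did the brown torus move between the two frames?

3.0

The brown torus was near (7.0, 1.1) before and (9.2, 3.1) after, so it travelled √(2.2² + 2.0²) ≈ 3.0 units.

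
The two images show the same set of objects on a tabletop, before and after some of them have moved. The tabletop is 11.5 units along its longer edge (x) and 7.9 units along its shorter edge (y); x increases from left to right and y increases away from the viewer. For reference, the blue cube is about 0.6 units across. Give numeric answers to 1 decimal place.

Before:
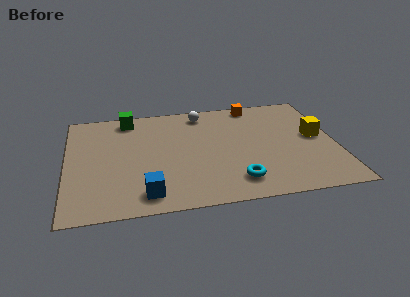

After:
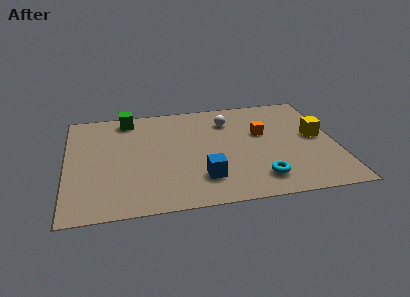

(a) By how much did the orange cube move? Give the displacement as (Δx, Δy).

(0.2, -2.3)

The orange cube started near (8.2, 7.1) and ended near (8.4, 4.8).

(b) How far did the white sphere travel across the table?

1.4

From (5.9, 6.8) to (7.0, 6.0), the white sphere covered √(1.1² + 0.8²) ≈ 1.4 units.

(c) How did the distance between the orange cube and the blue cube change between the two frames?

-3.7

Before: roughly 7.7 units apart; after: 4.0. That's 3.7 units closer together.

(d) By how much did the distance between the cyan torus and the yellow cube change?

-0.8

They were about 4.5 units apart before and 3.7 after — 0.8 units closer together.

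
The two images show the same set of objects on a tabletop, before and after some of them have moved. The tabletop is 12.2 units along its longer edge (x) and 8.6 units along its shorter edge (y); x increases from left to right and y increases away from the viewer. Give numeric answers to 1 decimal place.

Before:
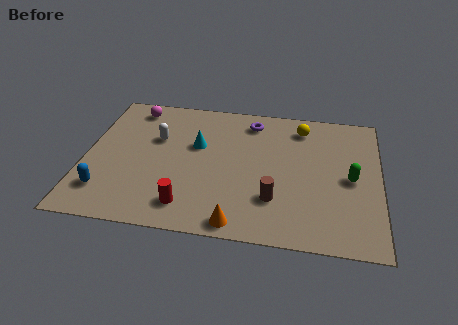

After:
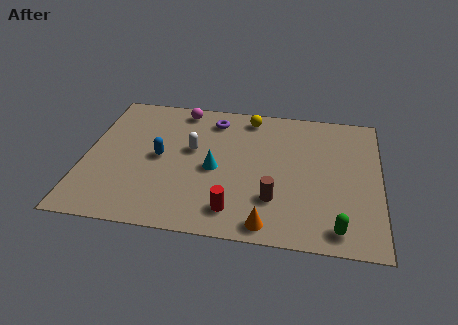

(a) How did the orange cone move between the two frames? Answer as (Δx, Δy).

(1.2, 0.1)

From the two frames, the orange cone sits at roughly (6.5, 0.8) before and (7.7, 0.9) after.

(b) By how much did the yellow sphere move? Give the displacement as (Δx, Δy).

(-2.2, 0.4)

The yellow sphere was at about (8.9, 7.1) and moved to about (6.7, 7.5).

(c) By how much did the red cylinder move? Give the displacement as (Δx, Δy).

(1.9, 0.0)

From the two frames, the red cylinder sits at roughly (4.4, 1.5) before and (6.3, 1.5) after.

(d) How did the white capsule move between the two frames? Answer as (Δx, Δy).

(1.5, -0.5)

The white capsule started near (2.9, 5.5) and ended near (4.4, 5.0).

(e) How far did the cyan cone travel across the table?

1.6

The cyan cone was near (4.6, 5.3) before and (5.4, 3.9) after, so it travelled √(0.8² + 1.4²) ≈ 1.6 units.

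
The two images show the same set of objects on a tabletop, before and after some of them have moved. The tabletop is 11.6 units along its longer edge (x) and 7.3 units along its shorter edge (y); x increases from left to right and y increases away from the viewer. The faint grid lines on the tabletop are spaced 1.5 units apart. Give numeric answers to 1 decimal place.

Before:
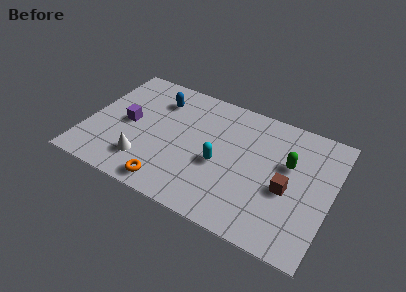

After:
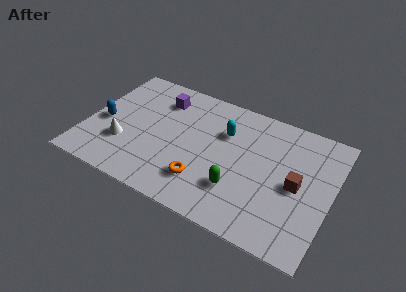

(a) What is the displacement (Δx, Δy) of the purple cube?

(1.3, 2.1)

The purple cube was at about (1.9, 3.6) and moved to about (3.2, 5.7).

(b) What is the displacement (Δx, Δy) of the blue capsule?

(-2.3, -2.4)

From the two frames, the blue capsule sits at roughly (3.1, 5.6) before and (0.8, 3.2) after.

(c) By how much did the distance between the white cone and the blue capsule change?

-2.5

The distance was about 3.9 in the first image and 1.4 in the second, so they moved 2.5 units closer together.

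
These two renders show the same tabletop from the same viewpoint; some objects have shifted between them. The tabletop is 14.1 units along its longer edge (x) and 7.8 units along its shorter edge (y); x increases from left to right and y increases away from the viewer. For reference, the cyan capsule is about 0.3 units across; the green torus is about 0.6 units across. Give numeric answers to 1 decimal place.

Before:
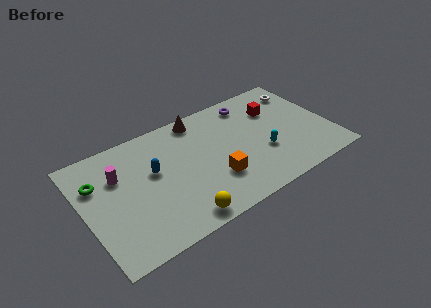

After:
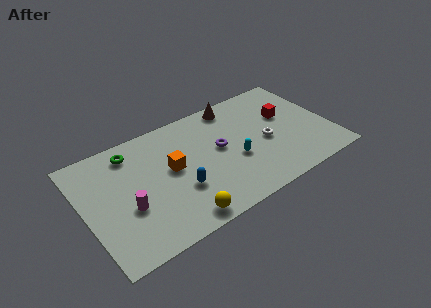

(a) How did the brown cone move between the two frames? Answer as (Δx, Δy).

(2.1, 0.0)

The brown cone was at about (7.0, 6.9) and moved to about (9.1, 6.9).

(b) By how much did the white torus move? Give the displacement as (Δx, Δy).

(-2.6, -2.7)

The white torus started near (13.0, 6.2) and ended near (10.4, 3.5).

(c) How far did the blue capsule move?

2.2

The blue capsule was near (4.0, 4.6) before and (5.2, 2.7) after, so it travelled √(1.2² + 1.9²) ≈ 2.2 units.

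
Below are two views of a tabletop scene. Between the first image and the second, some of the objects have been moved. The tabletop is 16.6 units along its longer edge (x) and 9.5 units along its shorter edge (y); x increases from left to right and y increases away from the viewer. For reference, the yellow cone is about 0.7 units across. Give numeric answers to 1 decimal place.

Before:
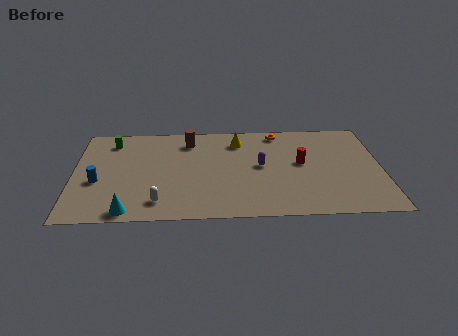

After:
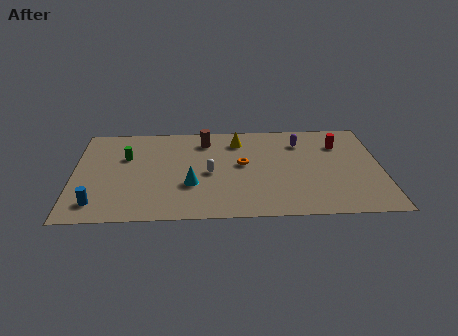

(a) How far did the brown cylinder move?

0.9

The brown cylinder moved from about (6.2, 7.7) to (7.1, 7.7), a distance of √(0.9² + 0.0²) ≈ 0.9.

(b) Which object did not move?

the yellow cone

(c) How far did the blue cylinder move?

2.1

The blue cylinder was near (1.3, 3.8) before and (1.3, 1.7) after, so it travelled √(0.0² + 2.1²) ≈ 2.1 units.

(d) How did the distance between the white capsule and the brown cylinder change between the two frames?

-2.9

The distance was about 6.2 in the first image and 3.3 in the second, so they moved 2.9 units closer together.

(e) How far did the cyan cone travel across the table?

4.1

The cyan cone was near (3.0, 0.9) before and (6.3, 3.3) after, so it travelled √(3.3² + 2.4²) ≈ 4.1 units.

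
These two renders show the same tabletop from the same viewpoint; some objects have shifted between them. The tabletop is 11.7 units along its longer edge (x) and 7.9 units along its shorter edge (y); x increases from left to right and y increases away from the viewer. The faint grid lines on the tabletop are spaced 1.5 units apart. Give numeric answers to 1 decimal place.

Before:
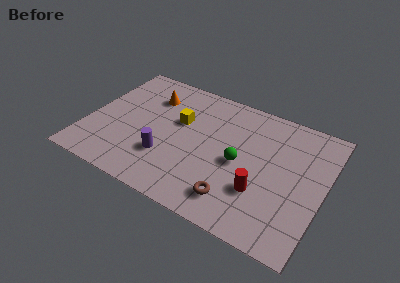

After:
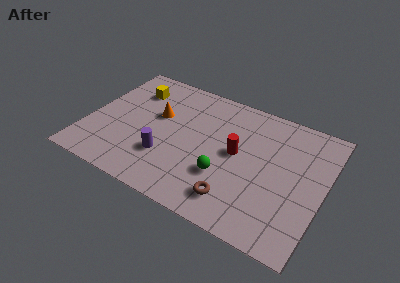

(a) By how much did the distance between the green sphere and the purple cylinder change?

-0.8

The distance was about 3.7 in the first image and 2.9 in the second, so they moved 0.8 units closer together.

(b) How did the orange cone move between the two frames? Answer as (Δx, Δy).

(0.5, -1.1)

From the two frames, the orange cone sits at roughly (2.8, 5.9) before and (3.3, 4.8) after.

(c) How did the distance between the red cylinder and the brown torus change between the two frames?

+1.2

Before: roughly 1.5 units apart; after: 2.7. That's 1.2 units further apart.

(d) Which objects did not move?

the purple cylinder and the brown torus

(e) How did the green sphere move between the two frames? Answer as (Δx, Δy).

(-0.6, -1.1)

From the two frames, the green sphere sits at roughly (7.6, 3.7) before and (7.0, 2.6) after.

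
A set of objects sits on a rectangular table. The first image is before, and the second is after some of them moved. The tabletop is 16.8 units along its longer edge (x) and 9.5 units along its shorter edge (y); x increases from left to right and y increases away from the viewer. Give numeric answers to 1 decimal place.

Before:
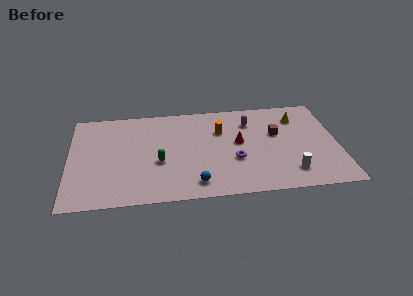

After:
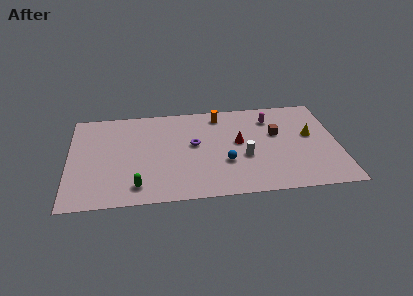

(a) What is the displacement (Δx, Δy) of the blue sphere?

(1.9, 1.8)

From the two frames, the blue sphere sits at roughly (7.8, 1.5) before and (9.7, 3.3) after.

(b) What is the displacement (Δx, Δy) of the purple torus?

(-2.5, 1.8)

The purple torus was at about (10.3, 3.5) and moved to about (7.8, 5.3).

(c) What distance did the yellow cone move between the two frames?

2.0

The yellow cone moved from about (14.4, 7.3) to (15.1, 5.4), a distance of √(0.7² + 1.9²) ≈ 2.0.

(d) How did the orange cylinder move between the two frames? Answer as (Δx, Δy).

(0.0, 1.6)

The orange cylinder started near (9.5, 6.5) and ended near (9.5, 8.1).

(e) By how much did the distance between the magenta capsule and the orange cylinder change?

+1.3

The distance was about 2.0 in the first image and 3.3 in the second, so they moved 1.3 units further apart.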